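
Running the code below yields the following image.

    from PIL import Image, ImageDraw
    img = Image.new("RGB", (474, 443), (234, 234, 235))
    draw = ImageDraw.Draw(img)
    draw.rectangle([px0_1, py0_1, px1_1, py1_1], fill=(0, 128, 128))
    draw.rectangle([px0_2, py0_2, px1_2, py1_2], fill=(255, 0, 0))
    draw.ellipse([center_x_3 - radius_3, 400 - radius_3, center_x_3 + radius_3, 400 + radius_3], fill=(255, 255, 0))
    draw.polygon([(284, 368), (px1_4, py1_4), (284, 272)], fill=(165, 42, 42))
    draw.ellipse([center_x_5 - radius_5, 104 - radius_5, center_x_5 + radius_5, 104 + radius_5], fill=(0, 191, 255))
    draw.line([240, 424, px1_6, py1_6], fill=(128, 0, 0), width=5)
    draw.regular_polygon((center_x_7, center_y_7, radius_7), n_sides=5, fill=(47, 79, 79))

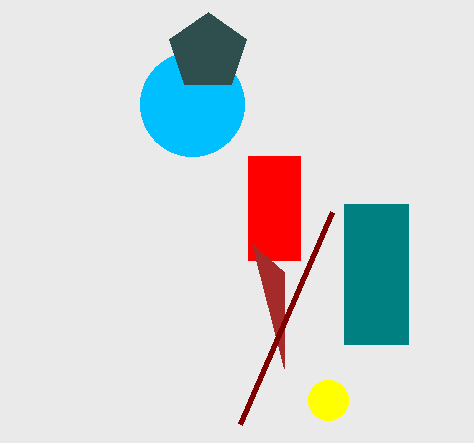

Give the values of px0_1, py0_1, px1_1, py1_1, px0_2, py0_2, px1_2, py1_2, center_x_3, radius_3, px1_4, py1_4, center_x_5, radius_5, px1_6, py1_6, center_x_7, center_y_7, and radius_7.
px0_1 = 344, py0_1 = 204, px1_1 = 408, py1_1 = 344, px0_2 = 248, py0_2 = 156, px1_2 = 300, py1_2 = 260, center_x_3 = 328, radius_3 = 20, px1_4 = 252, py1_4 = 244, center_x_5 = 192, radius_5 = 52, px1_6 = 332, py1_6 = 212, center_x_7 = 208, center_y_7 = 52, radius_7 = 40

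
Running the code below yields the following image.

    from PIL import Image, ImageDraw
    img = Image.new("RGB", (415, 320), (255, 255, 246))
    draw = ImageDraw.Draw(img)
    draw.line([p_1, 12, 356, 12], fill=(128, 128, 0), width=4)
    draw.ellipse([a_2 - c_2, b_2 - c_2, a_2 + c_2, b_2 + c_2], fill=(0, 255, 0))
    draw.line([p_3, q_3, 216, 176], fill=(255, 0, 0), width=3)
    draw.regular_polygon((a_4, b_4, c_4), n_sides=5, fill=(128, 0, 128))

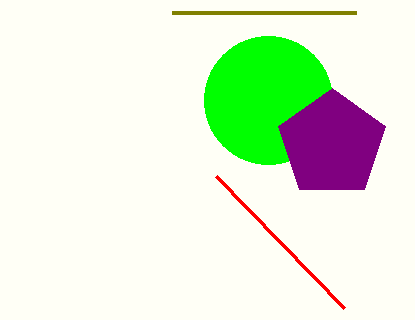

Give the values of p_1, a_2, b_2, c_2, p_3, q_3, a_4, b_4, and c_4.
p_1 = 172; a_2 = 268; b_2 = 100; c_2 = 64; p_3 = 344; q_3 = 308; a_4 = 332; b_4 = 144; c_4 = 56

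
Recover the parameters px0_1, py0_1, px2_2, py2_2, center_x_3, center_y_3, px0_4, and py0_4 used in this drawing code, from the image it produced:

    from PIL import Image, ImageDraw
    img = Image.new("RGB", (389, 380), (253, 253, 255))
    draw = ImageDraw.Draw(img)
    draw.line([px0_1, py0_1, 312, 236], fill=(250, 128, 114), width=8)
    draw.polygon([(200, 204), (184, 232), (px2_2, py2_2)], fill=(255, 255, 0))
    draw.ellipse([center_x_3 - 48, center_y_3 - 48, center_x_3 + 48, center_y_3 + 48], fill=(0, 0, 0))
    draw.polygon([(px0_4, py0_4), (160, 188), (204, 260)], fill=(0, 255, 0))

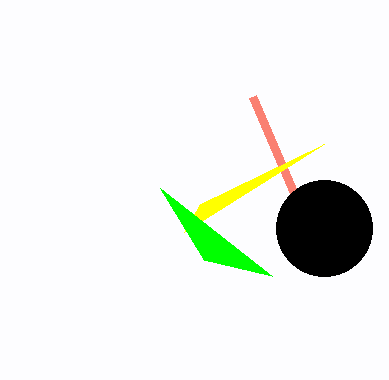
px0_1 = 252; py0_1 = 96; px2_2 = 324; py2_2 = 144; center_x_3 = 324; center_y_3 = 228; px0_4 = 272; py0_4 = 276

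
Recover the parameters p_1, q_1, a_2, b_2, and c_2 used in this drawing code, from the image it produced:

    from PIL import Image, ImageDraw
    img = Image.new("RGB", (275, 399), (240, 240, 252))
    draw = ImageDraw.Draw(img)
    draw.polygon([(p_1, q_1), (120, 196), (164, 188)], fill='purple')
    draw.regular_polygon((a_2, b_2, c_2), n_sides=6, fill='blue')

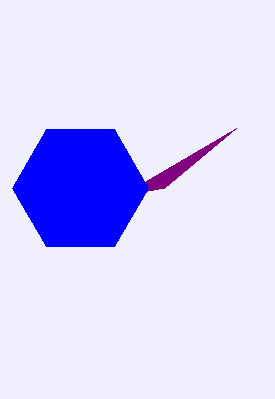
p_1 = 236; q_1 = 128; a_2 = 80; b_2 = 188; c_2 = 68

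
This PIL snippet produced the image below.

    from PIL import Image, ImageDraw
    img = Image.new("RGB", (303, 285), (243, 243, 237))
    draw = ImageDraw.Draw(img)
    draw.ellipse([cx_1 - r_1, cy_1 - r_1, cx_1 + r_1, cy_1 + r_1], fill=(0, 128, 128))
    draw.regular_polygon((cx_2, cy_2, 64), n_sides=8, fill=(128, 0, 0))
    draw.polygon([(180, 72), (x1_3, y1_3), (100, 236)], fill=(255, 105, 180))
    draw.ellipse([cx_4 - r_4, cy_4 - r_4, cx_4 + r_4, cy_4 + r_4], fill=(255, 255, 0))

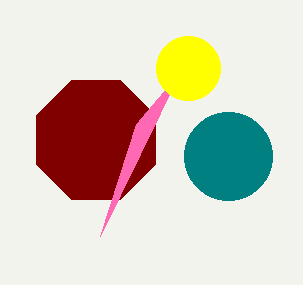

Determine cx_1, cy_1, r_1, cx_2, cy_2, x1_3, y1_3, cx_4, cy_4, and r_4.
cx_1 = 228
cy_1 = 156
r_1 = 44
cx_2 = 96
cy_2 = 140
x1_3 = 136
y1_3 = 124
cx_4 = 188
cy_4 = 68
r_4 = 32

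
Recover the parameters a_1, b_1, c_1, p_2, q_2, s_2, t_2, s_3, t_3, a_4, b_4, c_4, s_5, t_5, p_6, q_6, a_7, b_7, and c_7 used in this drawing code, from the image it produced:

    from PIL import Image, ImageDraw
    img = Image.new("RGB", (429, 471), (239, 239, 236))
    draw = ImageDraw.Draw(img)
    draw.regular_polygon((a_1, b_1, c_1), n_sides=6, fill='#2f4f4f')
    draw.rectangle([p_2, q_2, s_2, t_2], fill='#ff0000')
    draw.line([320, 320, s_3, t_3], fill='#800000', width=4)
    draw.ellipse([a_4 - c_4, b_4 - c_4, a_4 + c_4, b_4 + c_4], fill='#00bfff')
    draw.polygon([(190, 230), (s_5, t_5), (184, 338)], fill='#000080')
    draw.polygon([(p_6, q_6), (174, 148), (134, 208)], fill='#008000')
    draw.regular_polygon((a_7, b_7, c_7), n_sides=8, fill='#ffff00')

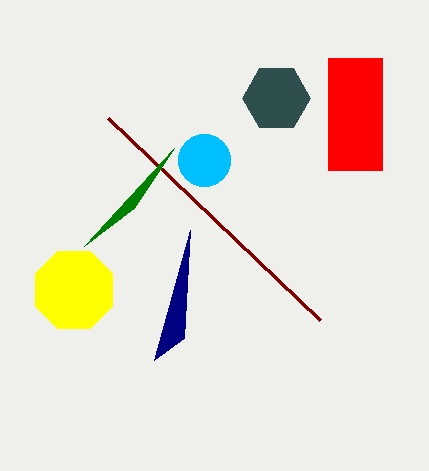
a_1 = 276
b_1 = 98
c_1 = 34
p_2 = 328
q_2 = 58
s_2 = 382
t_2 = 170
s_3 = 108
t_3 = 118
a_4 = 204
b_4 = 160
c_4 = 26
s_5 = 154
t_5 = 360
p_6 = 84
q_6 = 246
a_7 = 74
b_7 = 290
c_7 = 42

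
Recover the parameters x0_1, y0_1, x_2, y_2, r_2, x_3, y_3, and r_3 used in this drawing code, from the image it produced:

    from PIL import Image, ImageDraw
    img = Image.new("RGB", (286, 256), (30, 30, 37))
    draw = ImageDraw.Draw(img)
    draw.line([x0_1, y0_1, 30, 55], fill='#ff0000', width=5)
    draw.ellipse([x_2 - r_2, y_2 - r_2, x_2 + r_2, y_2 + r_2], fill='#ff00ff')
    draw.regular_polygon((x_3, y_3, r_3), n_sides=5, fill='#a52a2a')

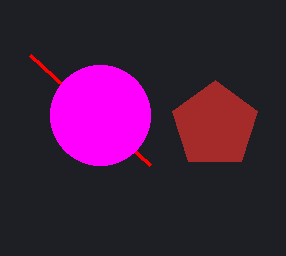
x0_1 = 150; y0_1 = 165; x_2 = 100; y_2 = 115; r_2 = 50; x_3 = 215; y_3 = 125; r_3 = 45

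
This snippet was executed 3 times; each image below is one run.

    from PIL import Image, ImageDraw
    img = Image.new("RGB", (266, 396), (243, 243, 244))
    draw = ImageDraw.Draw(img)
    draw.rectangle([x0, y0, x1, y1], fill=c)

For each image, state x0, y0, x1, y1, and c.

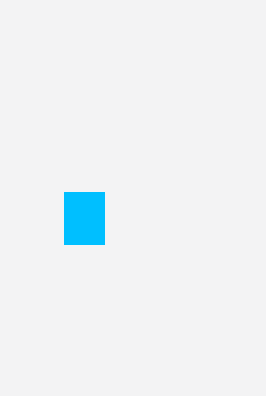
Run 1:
x0 = 64, y0 = 192, x1 = 104, y1 = 244, c = 'deepskyblue'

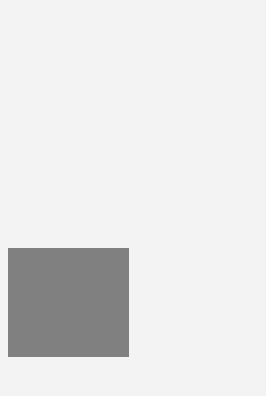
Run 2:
x0 = 8; y0 = 248; x1 = 128; y1 = 356; c = 'gray'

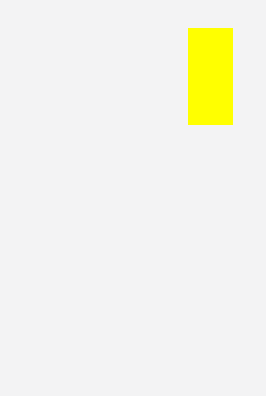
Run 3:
x0 = 188
y0 = 28
x1 = 232
y1 = 124
c = 'yellow'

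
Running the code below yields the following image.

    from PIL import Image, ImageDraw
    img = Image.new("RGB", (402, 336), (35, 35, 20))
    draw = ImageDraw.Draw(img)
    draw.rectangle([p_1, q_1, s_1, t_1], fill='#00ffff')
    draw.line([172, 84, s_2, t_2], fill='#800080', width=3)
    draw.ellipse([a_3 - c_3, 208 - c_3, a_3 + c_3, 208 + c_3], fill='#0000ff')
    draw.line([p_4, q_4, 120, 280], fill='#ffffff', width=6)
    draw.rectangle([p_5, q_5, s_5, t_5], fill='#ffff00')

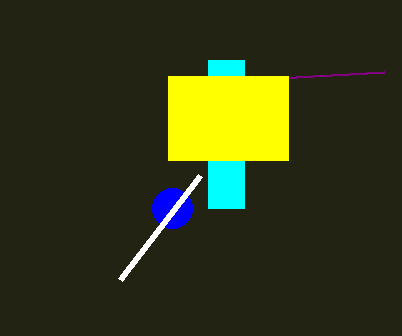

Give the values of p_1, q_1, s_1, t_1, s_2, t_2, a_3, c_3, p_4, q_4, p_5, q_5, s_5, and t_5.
p_1 = 208, q_1 = 60, s_1 = 244, t_1 = 208, s_2 = 384, t_2 = 72, a_3 = 172, c_3 = 20, p_4 = 200, q_4 = 176, p_5 = 168, q_5 = 76, s_5 = 288, t_5 = 160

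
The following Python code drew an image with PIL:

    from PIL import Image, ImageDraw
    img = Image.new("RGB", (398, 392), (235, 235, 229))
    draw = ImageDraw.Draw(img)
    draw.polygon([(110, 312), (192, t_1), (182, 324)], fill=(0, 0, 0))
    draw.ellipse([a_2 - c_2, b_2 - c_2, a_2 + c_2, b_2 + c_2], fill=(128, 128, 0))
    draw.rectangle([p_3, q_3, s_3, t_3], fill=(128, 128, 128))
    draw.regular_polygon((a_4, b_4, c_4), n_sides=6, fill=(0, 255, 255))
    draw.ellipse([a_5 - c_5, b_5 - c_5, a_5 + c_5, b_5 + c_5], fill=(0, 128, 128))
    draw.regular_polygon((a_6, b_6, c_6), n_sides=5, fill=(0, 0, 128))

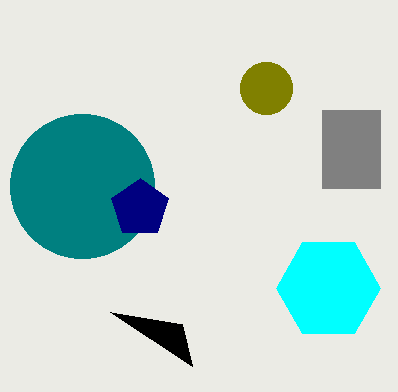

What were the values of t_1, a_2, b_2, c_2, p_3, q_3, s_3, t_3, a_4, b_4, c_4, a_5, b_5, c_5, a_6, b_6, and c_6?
t_1 = 366
a_2 = 266
b_2 = 88
c_2 = 26
p_3 = 322
q_3 = 110
s_3 = 380
t_3 = 188
a_4 = 328
b_4 = 288
c_4 = 52
a_5 = 82
b_5 = 186
c_5 = 72
a_6 = 140
b_6 = 208
c_6 = 30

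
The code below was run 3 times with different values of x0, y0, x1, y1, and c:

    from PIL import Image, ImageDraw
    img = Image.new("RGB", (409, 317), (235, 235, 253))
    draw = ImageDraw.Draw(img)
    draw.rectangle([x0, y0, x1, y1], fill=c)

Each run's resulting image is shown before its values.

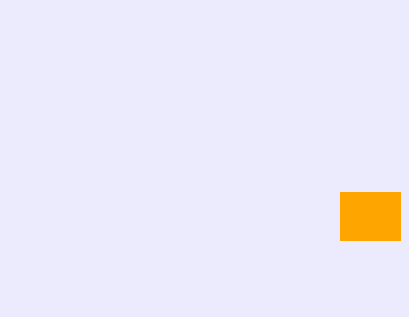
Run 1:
x0 = 340; y0 = 192; x1 = 400; y1 = 240; c = 'orange'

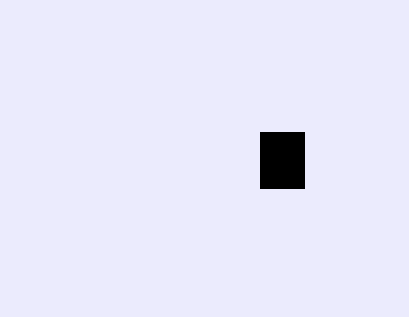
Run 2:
x0 = 260
y0 = 132
x1 = 304
y1 = 188
c = 'black'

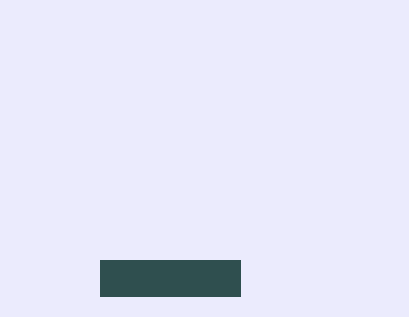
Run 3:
x0 = 100, y0 = 260, x1 = 240, y1 = 296, c = 'darkslategray'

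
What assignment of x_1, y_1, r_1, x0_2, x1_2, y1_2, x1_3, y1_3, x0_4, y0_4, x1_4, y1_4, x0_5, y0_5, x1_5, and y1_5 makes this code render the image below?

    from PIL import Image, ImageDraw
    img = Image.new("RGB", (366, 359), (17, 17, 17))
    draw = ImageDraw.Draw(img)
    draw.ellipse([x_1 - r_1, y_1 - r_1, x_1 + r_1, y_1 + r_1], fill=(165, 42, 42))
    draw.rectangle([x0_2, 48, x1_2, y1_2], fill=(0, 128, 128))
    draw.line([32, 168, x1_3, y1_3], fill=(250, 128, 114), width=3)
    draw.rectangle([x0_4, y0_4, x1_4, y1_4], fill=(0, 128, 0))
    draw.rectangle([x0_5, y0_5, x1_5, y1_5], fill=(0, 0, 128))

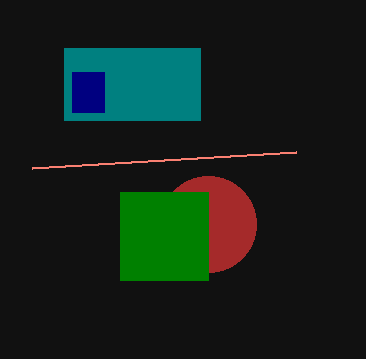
x_1 = 208
y_1 = 224
r_1 = 48
x0_2 = 64
x1_2 = 200
y1_2 = 120
x1_3 = 296
y1_3 = 152
x0_4 = 120
y0_4 = 192
x1_4 = 208
y1_4 = 280
x0_5 = 72
y0_5 = 72
x1_5 = 104
y1_5 = 112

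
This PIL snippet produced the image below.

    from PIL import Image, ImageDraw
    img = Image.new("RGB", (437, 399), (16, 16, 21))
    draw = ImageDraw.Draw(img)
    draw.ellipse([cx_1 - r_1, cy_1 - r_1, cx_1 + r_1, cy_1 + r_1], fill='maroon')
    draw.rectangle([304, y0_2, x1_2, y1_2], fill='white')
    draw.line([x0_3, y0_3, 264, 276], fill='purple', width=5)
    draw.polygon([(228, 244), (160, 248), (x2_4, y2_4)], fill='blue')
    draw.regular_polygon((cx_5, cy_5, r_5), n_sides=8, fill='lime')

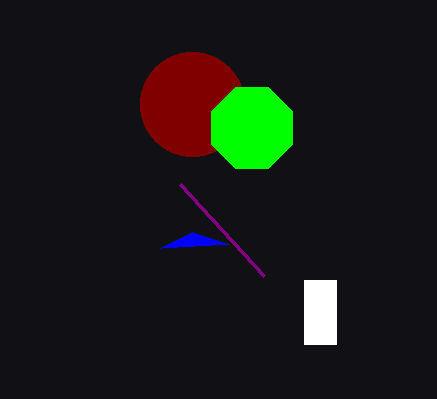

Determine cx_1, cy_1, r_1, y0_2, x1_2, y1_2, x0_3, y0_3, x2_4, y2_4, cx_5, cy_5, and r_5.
cx_1 = 192, cy_1 = 104, r_1 = 52, y0_2 = 280, x1_2 = 336, y1_2 = 344, x0_3 = 180, y0_3 = 184, x2_4 = 192, y2_4 = 232, cx_5 = 252, cy_5 = 128, r_5 = 44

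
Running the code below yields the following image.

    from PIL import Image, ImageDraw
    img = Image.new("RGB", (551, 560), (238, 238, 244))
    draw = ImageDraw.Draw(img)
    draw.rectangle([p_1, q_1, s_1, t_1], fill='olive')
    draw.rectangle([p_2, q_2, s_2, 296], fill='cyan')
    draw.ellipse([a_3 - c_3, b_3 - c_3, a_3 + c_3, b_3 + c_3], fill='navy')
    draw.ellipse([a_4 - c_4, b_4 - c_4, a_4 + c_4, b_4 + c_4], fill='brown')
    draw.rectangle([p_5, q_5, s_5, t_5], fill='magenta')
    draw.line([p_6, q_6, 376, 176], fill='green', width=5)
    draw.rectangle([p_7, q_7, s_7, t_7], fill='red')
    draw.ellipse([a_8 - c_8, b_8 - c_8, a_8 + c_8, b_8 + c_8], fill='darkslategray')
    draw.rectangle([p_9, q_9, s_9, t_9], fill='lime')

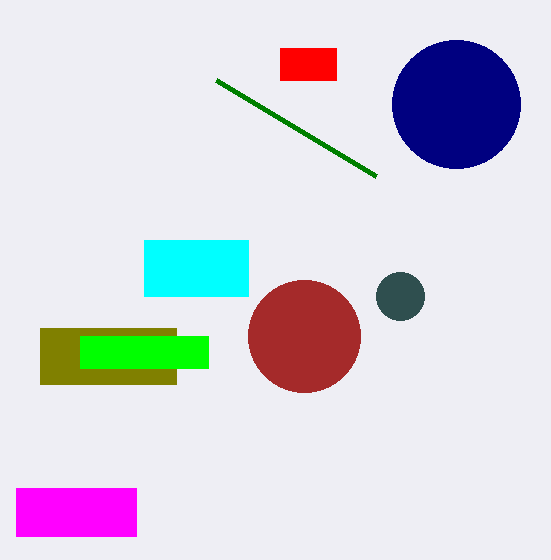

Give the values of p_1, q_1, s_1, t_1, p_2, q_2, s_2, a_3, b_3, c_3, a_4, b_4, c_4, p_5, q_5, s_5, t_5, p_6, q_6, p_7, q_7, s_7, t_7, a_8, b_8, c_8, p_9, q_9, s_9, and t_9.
p_1 = 40, q_1 = 328, s_1 = 176, t_1 = 384, p_2 = 144, q_2 = 240, s_2 = 248, a_3 = 456, b_3 = 104, c_3 = 64, a_4 = 304, b_4 = 336, c_4 = 56, p_5 = 16, q_5 = 488, s_5 = 136, t_5 = 536, p_6 = 216, q_6 = 80, p_7 = 280, q_7 = 48, s_7 = 336, t_7 = 80, a_8 = 400, b_8 = 296, c_8 = 24, p_9 = 80, q_9 = 336, s_9 = 208, t_9 = 368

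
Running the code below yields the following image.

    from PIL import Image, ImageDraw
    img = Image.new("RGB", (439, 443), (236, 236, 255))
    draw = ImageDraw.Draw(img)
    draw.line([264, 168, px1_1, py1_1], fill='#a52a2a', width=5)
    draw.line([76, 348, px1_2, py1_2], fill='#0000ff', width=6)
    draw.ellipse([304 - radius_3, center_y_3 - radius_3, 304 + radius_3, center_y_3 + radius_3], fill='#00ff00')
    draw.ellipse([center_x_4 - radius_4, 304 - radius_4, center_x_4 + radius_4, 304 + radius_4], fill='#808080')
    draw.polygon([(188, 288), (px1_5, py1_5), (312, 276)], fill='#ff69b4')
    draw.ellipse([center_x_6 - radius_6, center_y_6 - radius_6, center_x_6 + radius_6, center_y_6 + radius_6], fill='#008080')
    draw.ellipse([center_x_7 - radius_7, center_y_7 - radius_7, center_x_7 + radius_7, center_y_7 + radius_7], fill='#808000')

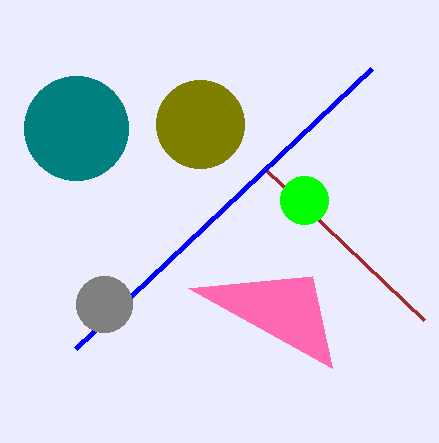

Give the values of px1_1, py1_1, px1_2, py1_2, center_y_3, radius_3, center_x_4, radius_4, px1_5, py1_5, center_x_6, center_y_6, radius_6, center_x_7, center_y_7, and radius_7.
px1_1 = 424
py1_1 = 320
px1_2 = 372
py1_2 = 68
center_y_3 = 200
radius_3 = 24
center_x_4 = 104
radius_4 = 28
px1_5 = 332
py1_5 = 368
center_x_6 = 76
center_y_6 = 128
radius_6 = 52
center_x_7 = 200
center_y_7 = 124
radius_7 = 44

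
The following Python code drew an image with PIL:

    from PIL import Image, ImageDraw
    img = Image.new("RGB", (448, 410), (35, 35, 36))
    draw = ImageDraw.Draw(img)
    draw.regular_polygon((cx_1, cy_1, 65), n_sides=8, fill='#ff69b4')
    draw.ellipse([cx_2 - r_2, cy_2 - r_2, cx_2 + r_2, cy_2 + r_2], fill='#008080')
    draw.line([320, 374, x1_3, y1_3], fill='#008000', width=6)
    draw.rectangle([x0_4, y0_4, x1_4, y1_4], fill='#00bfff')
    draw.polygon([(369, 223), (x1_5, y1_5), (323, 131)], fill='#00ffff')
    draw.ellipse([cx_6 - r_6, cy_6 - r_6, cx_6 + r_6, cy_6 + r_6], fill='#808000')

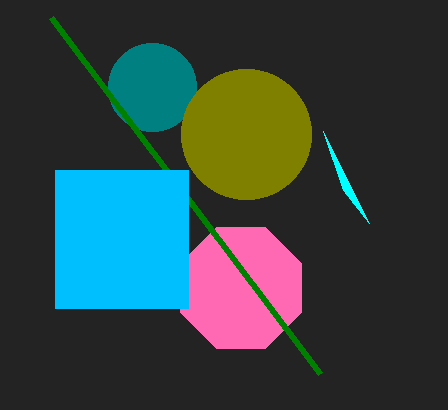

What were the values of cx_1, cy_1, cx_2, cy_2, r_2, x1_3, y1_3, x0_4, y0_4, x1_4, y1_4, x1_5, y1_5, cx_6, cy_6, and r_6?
cx_1 = 241, cy_1 = 288, cx_2 = 152, cy_2 = 87, r_2 = 44, x1_3 = 51, y1_3 = 18, x0_4 = 55, y0_4 = 170, x1_4 = 188, y1_4 = 308, x1_5 = 343, y1_5 = 190, cx_6 = 246, cy_6 = 134, r_6 = 65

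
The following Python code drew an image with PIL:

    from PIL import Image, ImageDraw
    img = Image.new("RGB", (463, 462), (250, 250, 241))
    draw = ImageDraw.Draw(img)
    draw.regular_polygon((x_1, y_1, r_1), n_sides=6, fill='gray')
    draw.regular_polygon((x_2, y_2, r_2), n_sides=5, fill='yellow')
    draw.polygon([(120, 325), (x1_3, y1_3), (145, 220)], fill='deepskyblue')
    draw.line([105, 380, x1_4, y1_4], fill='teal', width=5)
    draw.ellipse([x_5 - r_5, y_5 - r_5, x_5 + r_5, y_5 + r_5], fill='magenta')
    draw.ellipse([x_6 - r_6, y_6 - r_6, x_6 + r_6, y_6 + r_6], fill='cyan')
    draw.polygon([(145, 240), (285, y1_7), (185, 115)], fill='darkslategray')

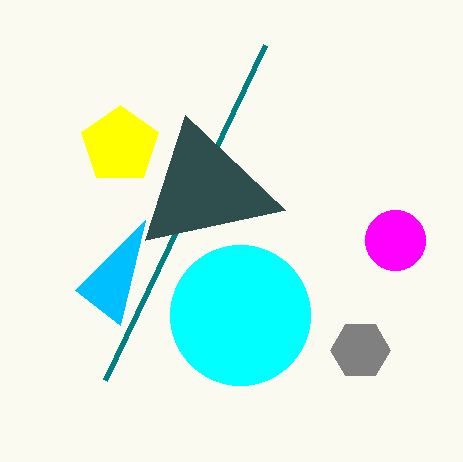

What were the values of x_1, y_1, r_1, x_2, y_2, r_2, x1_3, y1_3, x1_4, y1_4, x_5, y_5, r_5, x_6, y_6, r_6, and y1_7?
x_1 = 360
y_1 = 350
r_1 = 30
x_2 = 120
y_2 = 145
r_2 = 40
x1_3 = 75
y1_3 = 290
x1_4 = 265
y1_4 = 45
x_5 = 395
y_5 = 240
r_5 = 30
x_6 = 240
y_6 = 315
r_6 = 70
y1_7 = 210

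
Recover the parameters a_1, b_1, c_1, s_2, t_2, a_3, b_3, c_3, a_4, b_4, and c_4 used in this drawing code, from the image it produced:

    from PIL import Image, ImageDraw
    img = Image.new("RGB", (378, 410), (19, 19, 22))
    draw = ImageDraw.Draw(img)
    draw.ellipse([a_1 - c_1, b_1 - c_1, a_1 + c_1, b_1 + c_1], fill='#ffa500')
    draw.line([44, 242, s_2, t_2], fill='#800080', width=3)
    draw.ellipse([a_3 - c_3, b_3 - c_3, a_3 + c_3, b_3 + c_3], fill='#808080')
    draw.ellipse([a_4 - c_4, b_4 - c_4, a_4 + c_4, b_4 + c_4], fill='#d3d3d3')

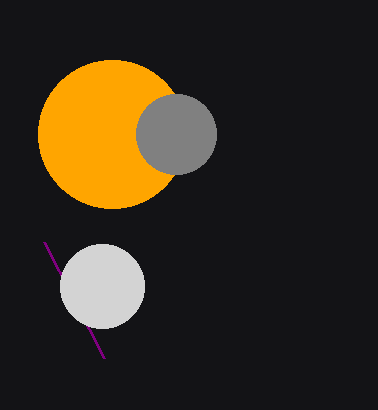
a_1 = 112
b_1 = 134
c_1 = 74
s_2 = 104
t_2 = 358
a_3 = 176
b_3 = 134
c_3 = 40
a_4 = 102
b_4 = 286
c_4 = 42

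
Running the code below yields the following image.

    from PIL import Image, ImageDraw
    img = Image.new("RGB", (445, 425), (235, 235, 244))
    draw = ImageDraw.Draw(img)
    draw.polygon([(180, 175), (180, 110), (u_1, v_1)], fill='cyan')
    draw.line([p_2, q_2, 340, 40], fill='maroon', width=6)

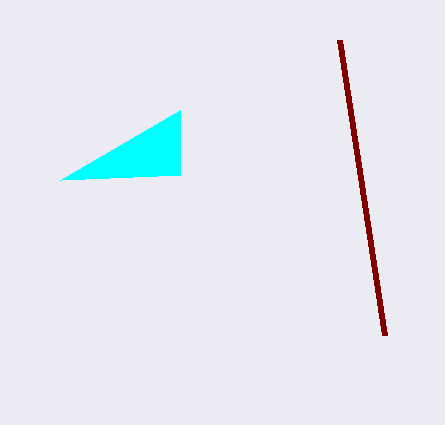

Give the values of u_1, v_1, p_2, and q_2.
u_1 = 60
v_1 = 180
p_2 = 385
q_2 = 335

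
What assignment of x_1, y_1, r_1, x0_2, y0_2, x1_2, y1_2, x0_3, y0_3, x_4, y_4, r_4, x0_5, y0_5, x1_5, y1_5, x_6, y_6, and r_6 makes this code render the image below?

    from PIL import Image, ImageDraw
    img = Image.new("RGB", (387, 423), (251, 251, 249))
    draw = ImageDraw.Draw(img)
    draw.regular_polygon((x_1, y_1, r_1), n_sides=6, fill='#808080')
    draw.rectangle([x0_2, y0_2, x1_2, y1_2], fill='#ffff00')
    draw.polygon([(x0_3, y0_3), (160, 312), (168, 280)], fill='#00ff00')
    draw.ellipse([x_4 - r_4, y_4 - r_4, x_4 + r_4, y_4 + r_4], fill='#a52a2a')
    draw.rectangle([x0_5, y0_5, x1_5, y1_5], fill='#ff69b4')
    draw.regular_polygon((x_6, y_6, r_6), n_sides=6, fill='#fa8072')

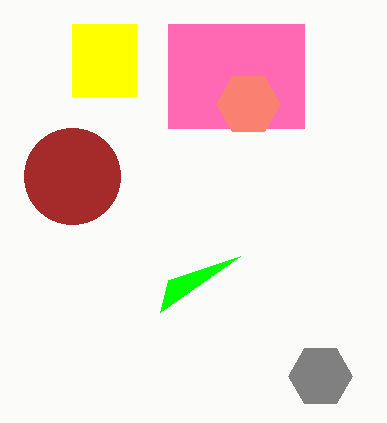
x_1 = 320, y_1 = 376, r_1 = 32, x0_2 = 72, y0_2 = 24, x1_2 = 136, y1_2 = 96, x0_3 = 240, y0_3 = 256, x_4 = 72, y_4 = 176, r_4 = 48, x0_5 = 168, y0_5 = 24, x1_5 = 304, y1_5 = 128, x_6 = 248, y_6 = 104, r_6 = 32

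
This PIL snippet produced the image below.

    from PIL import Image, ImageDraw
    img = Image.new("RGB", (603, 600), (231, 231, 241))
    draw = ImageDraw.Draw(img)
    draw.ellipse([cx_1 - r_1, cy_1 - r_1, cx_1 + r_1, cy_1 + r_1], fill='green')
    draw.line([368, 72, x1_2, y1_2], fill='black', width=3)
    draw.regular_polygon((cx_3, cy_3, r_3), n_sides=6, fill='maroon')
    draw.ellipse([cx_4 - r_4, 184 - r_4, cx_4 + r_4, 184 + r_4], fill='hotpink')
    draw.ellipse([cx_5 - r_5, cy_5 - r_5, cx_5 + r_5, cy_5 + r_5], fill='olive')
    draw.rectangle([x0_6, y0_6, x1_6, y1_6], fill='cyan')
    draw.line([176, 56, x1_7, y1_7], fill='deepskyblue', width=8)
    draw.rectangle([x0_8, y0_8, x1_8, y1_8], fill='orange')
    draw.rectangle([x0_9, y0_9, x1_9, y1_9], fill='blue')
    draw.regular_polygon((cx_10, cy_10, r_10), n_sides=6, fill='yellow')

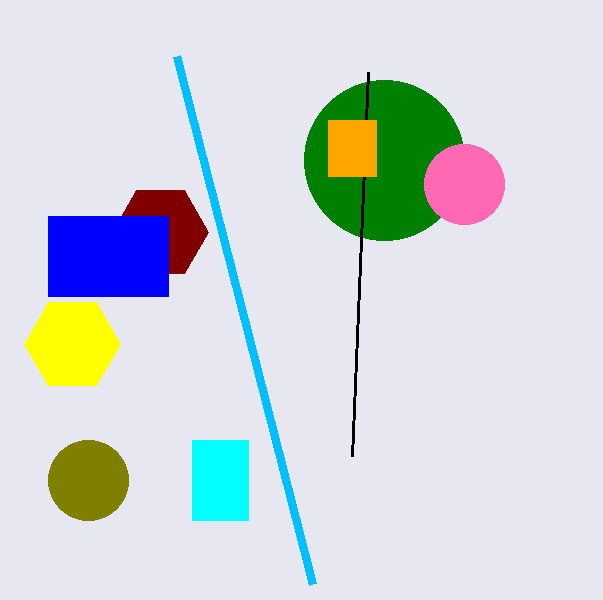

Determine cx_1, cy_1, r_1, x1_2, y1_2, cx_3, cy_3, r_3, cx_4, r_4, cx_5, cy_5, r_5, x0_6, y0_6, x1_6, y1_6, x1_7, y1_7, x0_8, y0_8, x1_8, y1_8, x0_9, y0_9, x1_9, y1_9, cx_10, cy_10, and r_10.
cx_1 = 384, cy_1 = 160, r_1 = 80, x1_2 = 352, y1_2 = 456, cx_3 = 160, cy_3 = 232, r_3 = 48, cx_4 = 464, r_4 = 40, cx_5 = 88, cy_5 = 480, r_5 = 40, x0_6 = 192, y0_6 = 440, x1_6 = 248, y1_6 = 520, x1_7 = 312, y1_7 = 584, x0_8 = 328, y0_8 = 120, x1_8 = 376, y1_8 = 176, x0_9 = 48, y0_9 = 216, x1_9 = 168, y1_9 = 296, cx_10 = 72, cy_10 = 344, r_10 = 48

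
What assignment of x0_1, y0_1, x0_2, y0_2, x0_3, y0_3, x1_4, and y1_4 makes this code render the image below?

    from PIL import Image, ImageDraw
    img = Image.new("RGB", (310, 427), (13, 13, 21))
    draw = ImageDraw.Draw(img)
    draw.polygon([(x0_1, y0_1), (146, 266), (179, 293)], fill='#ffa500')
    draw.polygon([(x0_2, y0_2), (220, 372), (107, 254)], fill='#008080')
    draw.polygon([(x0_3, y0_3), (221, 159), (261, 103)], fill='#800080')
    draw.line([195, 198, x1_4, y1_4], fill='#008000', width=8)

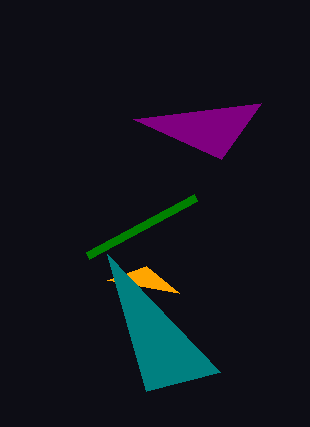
x0_1 = 107; y0_1 = 280; x0_2 = 146; y0_2 = 391; x0_3 = 133; y0_3 = 119; x1_4 = 87; y1_4 = 256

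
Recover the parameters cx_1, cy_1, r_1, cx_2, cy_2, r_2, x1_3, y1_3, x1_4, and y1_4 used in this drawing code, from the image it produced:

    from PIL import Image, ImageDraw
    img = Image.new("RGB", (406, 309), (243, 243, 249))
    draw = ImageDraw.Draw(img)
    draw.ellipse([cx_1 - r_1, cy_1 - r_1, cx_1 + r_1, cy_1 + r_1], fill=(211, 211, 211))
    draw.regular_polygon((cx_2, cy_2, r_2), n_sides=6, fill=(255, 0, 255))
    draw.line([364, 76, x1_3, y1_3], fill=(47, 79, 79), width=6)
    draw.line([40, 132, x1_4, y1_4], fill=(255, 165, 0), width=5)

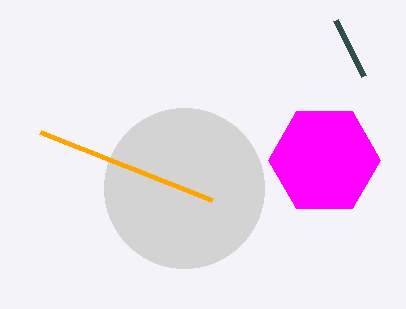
cx_1 = 184
cy_1 = 188
r_1 = 80
cx_2 = 324
cy_2 = 160
r_2 = 56
x1_3 = 336
y1_3 = 20
x1_4 = 212
y1_4 = 200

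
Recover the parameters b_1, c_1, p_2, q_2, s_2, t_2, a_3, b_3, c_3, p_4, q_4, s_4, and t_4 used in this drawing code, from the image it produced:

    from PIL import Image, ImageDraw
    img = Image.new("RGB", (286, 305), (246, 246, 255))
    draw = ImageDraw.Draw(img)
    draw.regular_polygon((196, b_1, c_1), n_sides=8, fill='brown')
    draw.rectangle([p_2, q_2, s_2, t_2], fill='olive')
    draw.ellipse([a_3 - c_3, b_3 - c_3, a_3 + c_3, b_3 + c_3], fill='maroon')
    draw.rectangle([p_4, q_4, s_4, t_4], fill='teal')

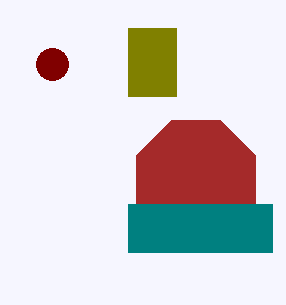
b_1 = 180
c_1 = 64
p_2 = 128
q_2 = 28
s_2 = 176
t_2 = 96
a_3 = 52
b_3 = 64
c_3 = 16
p_4 = 128
q_4 = 204
s_4 = 272
t_4 = 252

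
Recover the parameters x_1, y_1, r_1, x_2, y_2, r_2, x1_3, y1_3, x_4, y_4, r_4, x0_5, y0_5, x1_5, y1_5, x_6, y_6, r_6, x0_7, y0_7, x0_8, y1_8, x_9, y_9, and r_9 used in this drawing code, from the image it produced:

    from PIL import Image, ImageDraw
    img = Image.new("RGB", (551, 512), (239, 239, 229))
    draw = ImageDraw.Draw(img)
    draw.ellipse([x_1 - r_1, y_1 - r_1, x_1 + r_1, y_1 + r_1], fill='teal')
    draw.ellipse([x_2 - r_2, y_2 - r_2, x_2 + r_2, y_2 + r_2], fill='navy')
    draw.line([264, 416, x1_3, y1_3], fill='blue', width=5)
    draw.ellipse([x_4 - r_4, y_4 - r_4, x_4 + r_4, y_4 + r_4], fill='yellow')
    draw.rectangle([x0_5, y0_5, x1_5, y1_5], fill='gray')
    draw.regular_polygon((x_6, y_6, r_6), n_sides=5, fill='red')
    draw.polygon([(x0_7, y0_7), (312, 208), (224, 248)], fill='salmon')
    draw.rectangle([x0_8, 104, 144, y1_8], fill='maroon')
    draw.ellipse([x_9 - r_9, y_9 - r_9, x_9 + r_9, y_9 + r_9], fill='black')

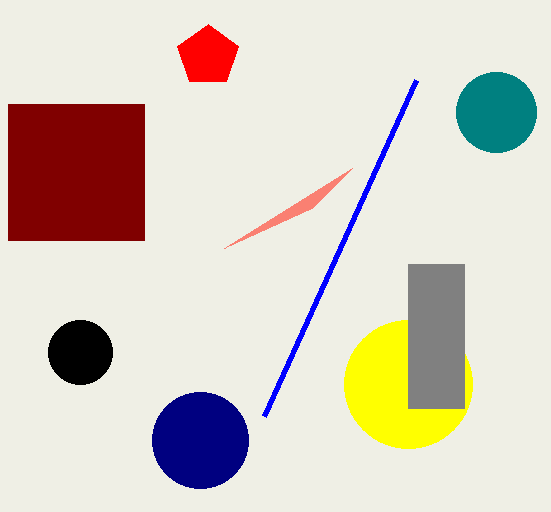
x_1 = 496
y_1 = 112
r_1 = 40
x_2 = 200
y_2 = 440
r_2 = 48
x1_3 = 416
y1_3 = 80
x_4 = 408
y_4 = 384
r_4 = 64
x0_5 = 408
y0_5 = 264
x1_5 = 464
y1_5 = 408
x_6 = 208
y_6 = 56
r_6 = 32
x0_7 = 352
y0_7 = 168
x0_8 = 8
y1_8 = 240
x_9 = 80
y_9 = 352
r_9 = 32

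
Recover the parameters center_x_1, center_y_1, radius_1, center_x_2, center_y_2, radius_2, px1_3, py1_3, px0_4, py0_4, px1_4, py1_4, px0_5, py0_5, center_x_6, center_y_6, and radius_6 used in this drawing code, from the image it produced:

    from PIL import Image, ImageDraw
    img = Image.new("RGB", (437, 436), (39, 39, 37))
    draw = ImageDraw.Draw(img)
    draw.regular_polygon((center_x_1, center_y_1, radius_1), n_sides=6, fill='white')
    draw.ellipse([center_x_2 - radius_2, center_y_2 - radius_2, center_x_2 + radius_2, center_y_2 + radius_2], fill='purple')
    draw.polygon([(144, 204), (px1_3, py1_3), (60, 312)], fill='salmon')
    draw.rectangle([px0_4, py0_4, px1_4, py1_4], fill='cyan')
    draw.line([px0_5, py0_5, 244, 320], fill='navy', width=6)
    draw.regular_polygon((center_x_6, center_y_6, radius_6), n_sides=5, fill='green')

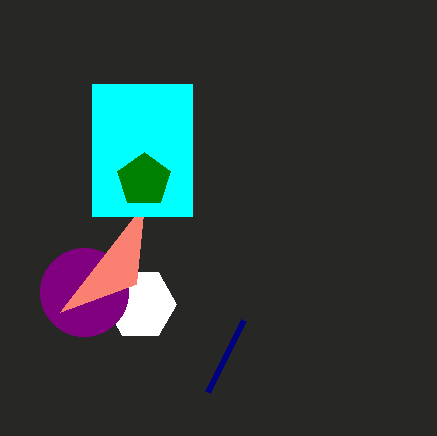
center_x_1 = 140, center_y_1 = 304, radius_1 = 36, center_x_2 = 84, center_y_2 = 292, radius_2 = 44, px1_3 = 136, py1_3 = 284, px0_4 = 92, py0_4 = 84, px1_4 = 192, py1_4 = 216, px0_5 = 208, py0_5 = 392, center_x_6 = 144, center_y_6 = 180, radius_6 = 28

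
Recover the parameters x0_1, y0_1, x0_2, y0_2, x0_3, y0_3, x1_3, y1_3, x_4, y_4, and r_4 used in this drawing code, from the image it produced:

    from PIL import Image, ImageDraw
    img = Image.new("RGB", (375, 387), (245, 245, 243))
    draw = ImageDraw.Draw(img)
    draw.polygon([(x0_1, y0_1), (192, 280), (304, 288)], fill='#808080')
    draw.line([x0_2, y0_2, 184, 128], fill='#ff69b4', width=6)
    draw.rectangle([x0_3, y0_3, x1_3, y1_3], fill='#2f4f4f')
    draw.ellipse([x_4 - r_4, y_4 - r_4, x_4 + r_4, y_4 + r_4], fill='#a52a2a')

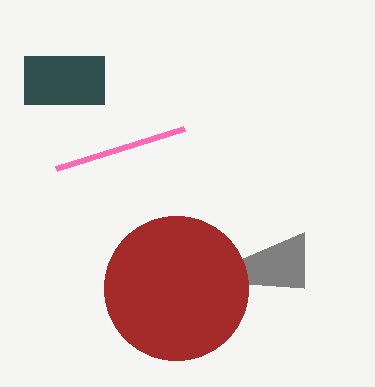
x0_1 = 304, y0_1 = 232, x0_2 = 56, y0_2 = 168, x0_3 = 24, y0_3 = 56, x1_3 = 104, y1_3 = 104, x_4 = 176, y_4 = 288, r_4 = 72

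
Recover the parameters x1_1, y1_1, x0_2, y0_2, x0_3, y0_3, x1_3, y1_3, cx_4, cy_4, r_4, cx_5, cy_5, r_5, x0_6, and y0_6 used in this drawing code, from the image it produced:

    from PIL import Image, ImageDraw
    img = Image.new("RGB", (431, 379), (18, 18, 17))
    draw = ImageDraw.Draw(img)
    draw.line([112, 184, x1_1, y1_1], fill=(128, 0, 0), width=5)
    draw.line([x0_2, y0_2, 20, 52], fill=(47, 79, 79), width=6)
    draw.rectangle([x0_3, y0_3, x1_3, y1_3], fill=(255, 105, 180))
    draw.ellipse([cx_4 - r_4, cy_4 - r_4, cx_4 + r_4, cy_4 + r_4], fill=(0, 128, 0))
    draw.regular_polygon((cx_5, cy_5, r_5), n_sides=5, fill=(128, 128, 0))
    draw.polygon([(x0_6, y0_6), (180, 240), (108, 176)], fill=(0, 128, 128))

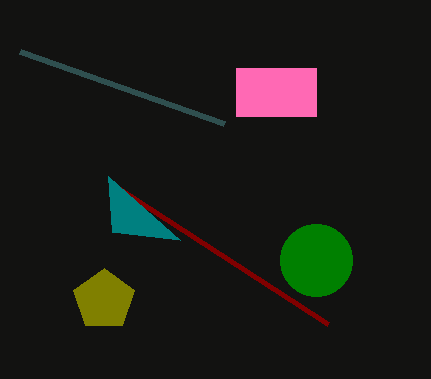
x1_1 = 328, y1_1 = 324, x0_2 = 224, y0_2 = 124, x0_3 = 236, y0_3 = 68, x1_3 = 316, y1_3 = 116, cx_4 = 316, cy_4 = 260, r_4 = 36, cx_5 = 104, cy_5 = 300, r_5 = 32, x0_6 = 112, y0_6 = 232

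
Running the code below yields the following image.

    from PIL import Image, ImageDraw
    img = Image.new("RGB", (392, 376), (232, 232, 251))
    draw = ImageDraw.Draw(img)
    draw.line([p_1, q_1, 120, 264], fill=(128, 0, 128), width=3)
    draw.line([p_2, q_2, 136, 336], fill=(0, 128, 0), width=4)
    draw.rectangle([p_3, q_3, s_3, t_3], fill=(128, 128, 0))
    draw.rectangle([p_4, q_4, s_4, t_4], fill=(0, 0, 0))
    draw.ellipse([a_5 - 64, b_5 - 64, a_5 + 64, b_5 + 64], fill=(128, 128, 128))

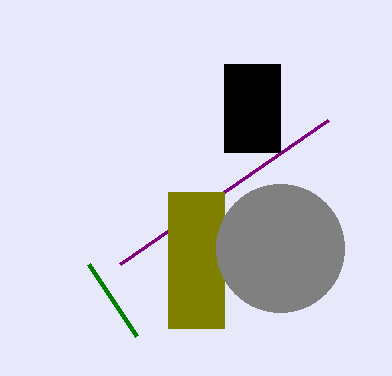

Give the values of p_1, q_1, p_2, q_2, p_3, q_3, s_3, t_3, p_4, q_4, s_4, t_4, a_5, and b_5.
p_1 = 328
q_1 = 120
p_2 = 88
q_2 = 264
p_3 = 168
q_3 = 192
s_3 = 224
t_3 = 328
p_4 = 224
q_4 = 64
s_4 = 280
t_4 = 152
a_5 = 280
b_5 = 248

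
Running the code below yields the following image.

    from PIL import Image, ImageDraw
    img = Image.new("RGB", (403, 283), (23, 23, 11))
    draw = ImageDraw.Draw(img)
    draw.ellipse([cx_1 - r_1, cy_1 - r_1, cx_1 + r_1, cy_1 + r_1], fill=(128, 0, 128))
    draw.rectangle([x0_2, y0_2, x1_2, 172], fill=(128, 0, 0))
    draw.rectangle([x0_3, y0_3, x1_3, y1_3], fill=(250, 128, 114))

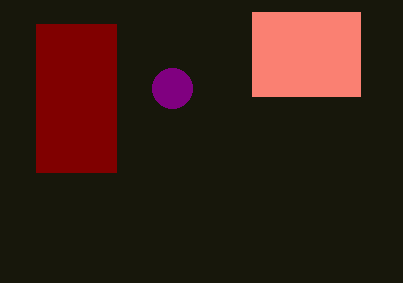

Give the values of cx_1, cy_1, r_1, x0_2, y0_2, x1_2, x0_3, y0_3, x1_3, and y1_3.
cx_1 = 172
cy_1 = 88
r_1 = 20
x0_2 = 36
y0_2 = 24
x1_2 = 116
x0_3 = 252
y0_3 = 12
x1_3 = 360
y1_3 = 96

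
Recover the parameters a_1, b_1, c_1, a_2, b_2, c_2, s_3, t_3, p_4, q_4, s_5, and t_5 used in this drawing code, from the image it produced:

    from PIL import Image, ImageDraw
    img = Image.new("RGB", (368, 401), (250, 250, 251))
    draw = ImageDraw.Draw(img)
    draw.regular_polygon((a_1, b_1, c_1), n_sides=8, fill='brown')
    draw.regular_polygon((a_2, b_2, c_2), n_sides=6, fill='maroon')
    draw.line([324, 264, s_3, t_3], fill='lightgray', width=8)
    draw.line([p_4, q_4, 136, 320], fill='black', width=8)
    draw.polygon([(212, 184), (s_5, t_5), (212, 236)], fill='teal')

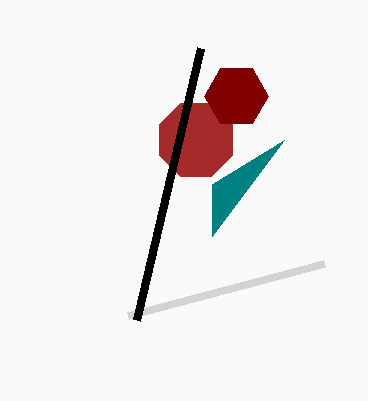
a_1 = 196; b_1 = 140; c_1 = 40; a_2 = 236; b_2 = 96; c_2 = 32; s_3 = 128; t_3 = 316; p_4 = 200; q_4 = 48; s_5 = 284; t_5 = 140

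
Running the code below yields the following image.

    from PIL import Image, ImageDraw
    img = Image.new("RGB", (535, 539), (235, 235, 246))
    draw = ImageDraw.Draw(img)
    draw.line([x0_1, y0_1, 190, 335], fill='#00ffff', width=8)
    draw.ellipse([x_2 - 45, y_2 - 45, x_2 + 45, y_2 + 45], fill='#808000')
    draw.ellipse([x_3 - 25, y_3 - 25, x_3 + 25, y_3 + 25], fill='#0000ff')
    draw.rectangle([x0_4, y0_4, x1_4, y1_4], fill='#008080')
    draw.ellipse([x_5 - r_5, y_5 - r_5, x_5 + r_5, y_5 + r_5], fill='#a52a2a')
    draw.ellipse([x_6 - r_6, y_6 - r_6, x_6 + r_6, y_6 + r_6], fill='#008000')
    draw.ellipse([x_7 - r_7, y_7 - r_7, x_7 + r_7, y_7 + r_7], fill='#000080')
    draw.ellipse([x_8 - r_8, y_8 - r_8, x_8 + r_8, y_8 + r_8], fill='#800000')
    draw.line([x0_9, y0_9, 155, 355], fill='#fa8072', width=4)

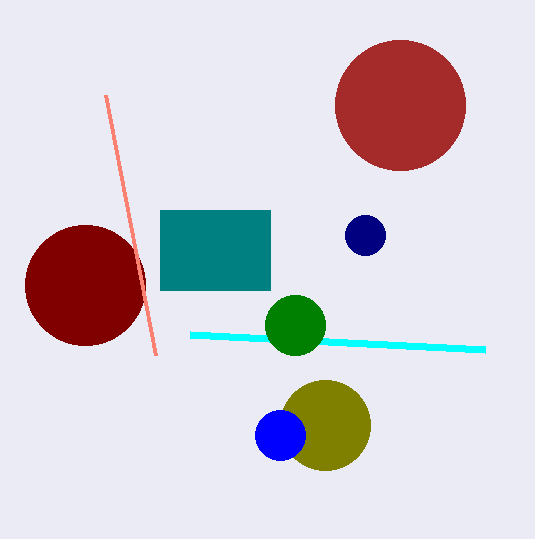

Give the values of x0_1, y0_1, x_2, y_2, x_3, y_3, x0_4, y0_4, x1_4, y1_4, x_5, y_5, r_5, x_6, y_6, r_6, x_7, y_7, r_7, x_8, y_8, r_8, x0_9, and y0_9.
x0_1 = 485; y0_1 = 350; x_2 = 325; y_2 = 425; x_3 = 280; y_3 = 435; x0_4 = 160; y0_4 = 210; x1_4 = 270; y1_4 = 290; x_5 = 400; y_5 = 105; r_5 = 65; x_6 = 295; y_6 = 325; r_6 = 30; x_7 = 365; y_7 = 235; r_7 = 20; x_8 = 85; y_8 = 285; r_8 = 60; x0_9 = 105; y0_9 = 95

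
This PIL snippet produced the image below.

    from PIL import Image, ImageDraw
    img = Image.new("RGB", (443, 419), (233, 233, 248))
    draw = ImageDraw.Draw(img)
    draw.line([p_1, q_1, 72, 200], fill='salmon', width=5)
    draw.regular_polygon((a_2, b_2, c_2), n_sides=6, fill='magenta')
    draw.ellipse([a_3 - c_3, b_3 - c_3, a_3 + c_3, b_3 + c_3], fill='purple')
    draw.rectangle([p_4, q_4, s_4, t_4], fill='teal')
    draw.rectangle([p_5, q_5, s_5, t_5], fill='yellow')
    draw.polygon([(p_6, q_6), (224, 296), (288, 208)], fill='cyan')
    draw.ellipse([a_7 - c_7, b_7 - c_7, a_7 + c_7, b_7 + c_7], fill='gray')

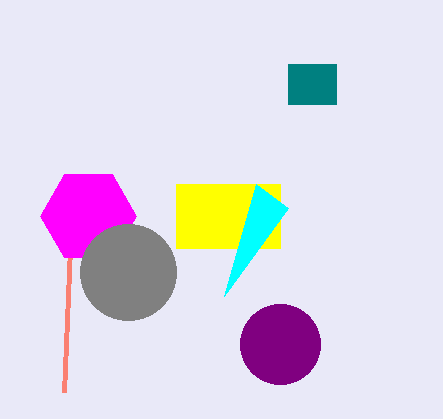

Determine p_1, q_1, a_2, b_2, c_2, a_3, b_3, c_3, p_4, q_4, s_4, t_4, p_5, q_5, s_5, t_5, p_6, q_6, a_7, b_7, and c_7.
p_1 = 64; q_1 = 392; a_2 = 88; b_2 = 216; c_2 = 48; a_3 = 280; b_3 = 344; c_3 = 40; p_4 = 288; q_4 = 64; s_4 = 336; t_4 = 104; p_5 = 176; q_5 = 184; s_5 = 280; t_5 = 248; p_6 = 256; q_6 = 184; a_7 = 128; b_7 = 272; c_7 = 48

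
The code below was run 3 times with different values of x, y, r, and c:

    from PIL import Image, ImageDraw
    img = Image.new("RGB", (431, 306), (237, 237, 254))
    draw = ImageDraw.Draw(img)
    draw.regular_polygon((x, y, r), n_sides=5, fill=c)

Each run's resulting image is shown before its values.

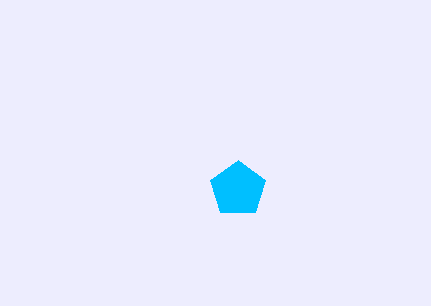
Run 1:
x = 238, y = 189, r = 29, c = 'deepskyblue'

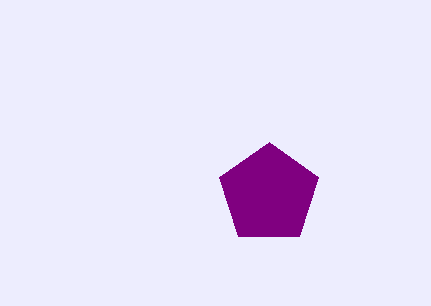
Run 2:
x = 269
y = 194
r = 52
c = 'purple'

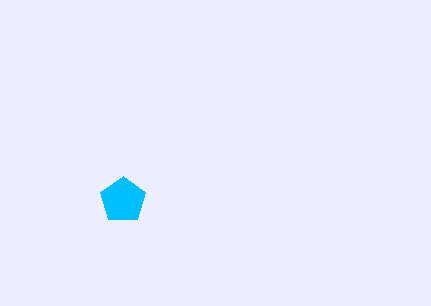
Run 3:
x = 123, y = 200, r = 24, c = 'deepskyblue'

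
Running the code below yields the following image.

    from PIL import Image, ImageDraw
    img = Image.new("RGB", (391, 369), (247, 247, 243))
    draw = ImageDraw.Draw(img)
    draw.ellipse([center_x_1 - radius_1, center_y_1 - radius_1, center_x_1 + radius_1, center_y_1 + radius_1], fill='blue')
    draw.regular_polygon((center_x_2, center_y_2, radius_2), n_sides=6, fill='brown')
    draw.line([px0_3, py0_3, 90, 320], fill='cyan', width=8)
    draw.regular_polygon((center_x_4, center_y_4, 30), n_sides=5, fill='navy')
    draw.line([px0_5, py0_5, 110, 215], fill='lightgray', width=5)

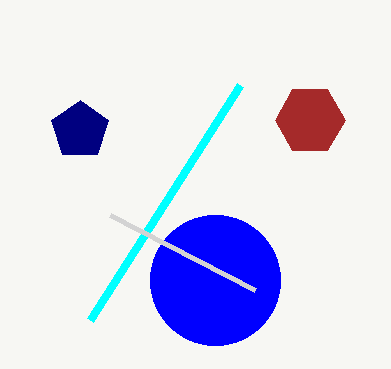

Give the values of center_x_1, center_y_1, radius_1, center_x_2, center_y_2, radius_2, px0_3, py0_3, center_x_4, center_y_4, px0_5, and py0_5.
center_x_1 = 215, center_y_1 = 280, radius_1 = 65, center_x_2 = 310, center_y_2 = 120, radius_2 = 35, px0_3 = 240, py0_3 = 85, center_x_4 = 80, center_y_4 = 130, px0_5 = 255, py0_5 = 290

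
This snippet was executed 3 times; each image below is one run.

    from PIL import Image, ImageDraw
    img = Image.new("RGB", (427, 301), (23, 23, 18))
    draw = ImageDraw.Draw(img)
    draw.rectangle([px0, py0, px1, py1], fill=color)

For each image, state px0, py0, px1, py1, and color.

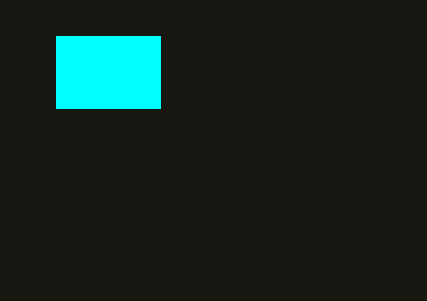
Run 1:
px0 = 56, py0 = 36, px1 = 160, py1 = 108, color = 'cyan'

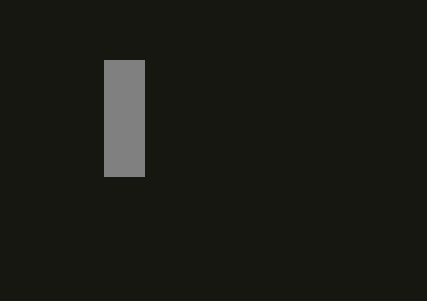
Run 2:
px0 = 104; py0 = 60; px1 = 144; py1 = 176; color = 'gray'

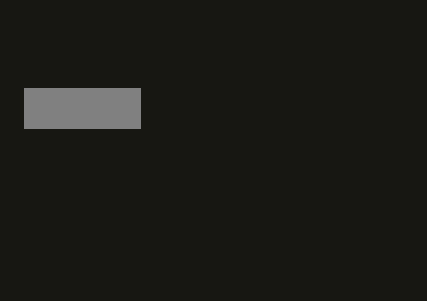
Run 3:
px0 = 24, py0 = 88, px1 = 140, py1 = 128, color = 'gray'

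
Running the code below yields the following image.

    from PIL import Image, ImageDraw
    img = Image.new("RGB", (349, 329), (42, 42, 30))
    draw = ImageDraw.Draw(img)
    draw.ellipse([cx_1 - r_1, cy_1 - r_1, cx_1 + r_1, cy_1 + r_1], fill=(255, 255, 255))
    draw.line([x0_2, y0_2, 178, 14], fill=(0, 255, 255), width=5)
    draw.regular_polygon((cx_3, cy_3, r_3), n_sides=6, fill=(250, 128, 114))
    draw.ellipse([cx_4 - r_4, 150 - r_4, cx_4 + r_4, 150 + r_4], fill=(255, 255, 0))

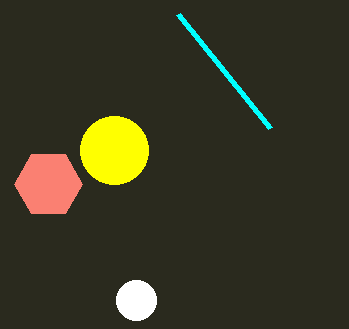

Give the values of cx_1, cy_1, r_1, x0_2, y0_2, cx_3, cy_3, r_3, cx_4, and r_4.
cx_1 = 136
cy_1 = 300
r_1 = 20
x0_2 = 270
y0_2 = 128
cx_3 = 48
cy_3 = 184
r_3 = 34
cx_4 = 114
r_4 = 34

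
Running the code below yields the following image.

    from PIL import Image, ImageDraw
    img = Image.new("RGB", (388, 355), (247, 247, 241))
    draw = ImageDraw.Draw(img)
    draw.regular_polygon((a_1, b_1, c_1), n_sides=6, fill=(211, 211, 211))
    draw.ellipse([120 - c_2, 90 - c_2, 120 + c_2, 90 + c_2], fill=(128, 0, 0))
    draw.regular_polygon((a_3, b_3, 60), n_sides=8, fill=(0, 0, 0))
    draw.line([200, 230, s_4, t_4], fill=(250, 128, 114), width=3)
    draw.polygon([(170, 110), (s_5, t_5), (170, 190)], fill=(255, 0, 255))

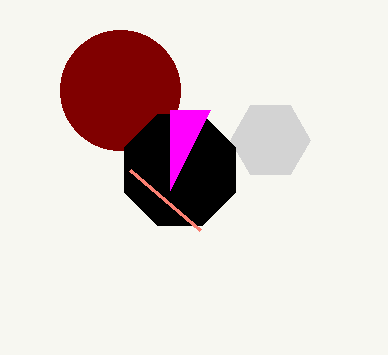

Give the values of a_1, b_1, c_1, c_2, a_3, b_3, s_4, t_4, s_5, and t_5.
a_1 = 270, b_1 = 140, c_1 = 40, c_2 = 60, a_3 = 180, b_3 = 170, s_4 = 130, t_4 = 170, s_5 = 210, t_5 = 110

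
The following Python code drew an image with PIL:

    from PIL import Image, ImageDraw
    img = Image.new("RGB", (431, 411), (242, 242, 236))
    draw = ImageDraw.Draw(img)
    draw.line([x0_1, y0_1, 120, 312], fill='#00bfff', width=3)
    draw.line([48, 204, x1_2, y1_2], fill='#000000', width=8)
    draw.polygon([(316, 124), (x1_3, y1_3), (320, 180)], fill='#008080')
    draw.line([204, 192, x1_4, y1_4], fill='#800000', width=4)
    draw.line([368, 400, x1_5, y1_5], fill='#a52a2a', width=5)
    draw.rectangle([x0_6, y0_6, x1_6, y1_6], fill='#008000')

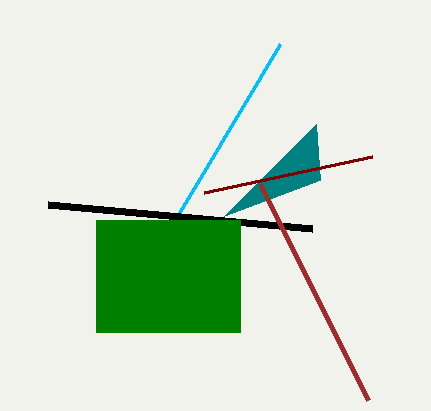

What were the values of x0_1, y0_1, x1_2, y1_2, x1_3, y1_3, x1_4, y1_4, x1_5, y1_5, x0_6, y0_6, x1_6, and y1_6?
x0_1 = 280; y0_1 = 44; x1_2 = 312; y1_2 = 228; x1_3 = 224; y1_3 = 216; x1_4 = 372; y1_4 = 156; x1_5 = 260; y1_5 = 184; x0_6 = 96; y0_6 = 220; x1_6 = 240; y1_6 = 332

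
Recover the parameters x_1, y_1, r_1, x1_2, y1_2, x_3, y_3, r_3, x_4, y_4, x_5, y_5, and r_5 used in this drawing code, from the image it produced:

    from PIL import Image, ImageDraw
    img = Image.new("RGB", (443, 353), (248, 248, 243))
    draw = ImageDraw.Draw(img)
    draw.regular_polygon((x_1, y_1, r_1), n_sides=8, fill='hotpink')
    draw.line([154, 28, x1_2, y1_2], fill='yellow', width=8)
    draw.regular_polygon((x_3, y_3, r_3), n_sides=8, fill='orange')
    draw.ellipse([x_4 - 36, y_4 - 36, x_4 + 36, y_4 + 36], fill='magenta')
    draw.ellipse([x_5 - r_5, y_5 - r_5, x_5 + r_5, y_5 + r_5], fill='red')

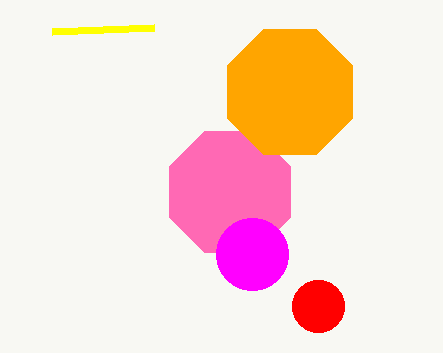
x_1 = 230
y_1 = 192
r_1 = 66
x1_2 = 52
y1_2 = 32
x_3 = 290
y_3 = 92
r_3 = 68
x_4 = 252
y_4 = 254
x_5 = 318
y_5 = 306
r_5 = 26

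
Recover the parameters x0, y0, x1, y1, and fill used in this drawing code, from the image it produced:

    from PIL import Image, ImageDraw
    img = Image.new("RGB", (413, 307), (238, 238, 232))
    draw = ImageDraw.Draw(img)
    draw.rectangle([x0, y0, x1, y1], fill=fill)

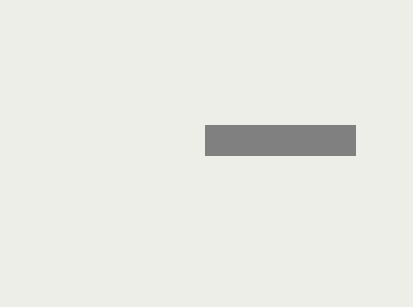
x0 = 205
y0 = 125
x1 = 355
y1 = 155
fill = 'gray'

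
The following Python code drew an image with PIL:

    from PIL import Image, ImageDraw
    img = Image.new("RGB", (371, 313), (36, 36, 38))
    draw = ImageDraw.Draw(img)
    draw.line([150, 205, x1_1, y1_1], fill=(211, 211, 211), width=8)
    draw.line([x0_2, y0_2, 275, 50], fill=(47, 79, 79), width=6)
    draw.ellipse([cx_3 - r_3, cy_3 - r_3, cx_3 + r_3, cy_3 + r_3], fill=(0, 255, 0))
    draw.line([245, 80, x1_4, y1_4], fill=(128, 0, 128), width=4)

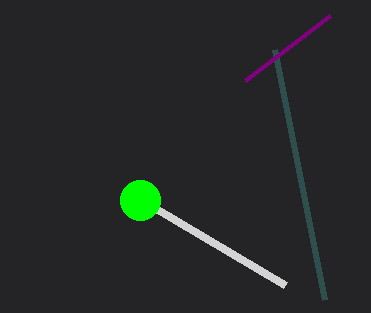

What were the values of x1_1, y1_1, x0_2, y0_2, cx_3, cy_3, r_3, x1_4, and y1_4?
x1_1 = 285, y1_1 = 285, x0_2 = 325, y0_2 = 300, cx_3 = 140, cy_3 = 200, r_3 = 20, x1_4 = 330, y1_4 = 15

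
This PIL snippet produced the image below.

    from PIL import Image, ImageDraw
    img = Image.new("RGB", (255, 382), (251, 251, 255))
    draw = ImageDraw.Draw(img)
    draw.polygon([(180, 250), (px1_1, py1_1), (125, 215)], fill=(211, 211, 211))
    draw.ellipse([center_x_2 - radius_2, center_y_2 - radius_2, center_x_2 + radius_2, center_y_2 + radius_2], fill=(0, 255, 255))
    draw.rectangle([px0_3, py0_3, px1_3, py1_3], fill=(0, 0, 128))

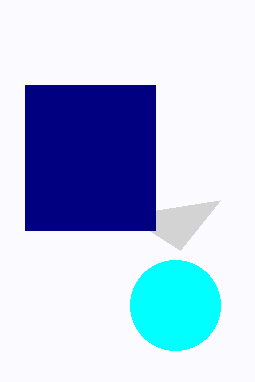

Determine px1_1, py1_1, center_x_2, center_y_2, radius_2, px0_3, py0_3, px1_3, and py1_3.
px1_1 = 220, py1_1 = 200, center_x_2 = 175, center_y_2 = 305, radius_2 = 45, px0_3 = 25, py0_3 = 85, px1_3 = 155, py1_3 = 230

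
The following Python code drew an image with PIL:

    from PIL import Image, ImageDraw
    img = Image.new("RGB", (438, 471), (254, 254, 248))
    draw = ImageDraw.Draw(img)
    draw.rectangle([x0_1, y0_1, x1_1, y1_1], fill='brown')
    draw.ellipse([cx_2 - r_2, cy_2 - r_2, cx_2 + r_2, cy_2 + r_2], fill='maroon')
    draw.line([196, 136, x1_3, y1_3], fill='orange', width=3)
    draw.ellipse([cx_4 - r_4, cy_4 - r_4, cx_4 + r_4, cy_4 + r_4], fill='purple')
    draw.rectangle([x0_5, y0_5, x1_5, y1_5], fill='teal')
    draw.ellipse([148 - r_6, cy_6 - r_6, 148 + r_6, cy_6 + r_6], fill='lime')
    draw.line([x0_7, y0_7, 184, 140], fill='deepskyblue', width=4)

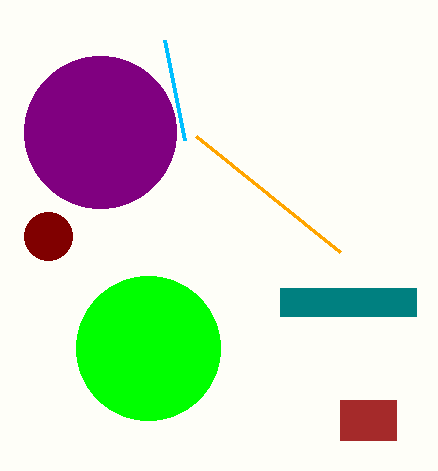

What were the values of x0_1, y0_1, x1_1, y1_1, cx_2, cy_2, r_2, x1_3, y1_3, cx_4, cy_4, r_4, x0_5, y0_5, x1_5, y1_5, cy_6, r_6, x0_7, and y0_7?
x0_1 = 340
y0_1 = 400
x1_1 = 396
y1_1 = 440
cx_2 = 48
cy_2 = 236
r_2 = 24
x1_3 = 340
y1_3 = 252
cx_4 = 100
cy_4 = 132
r_4 = 76
x0_5 = 280
y0_5 = 288
x1_5 = 416
y1_5 = 316
cy_6 = 348
r_6 = 72
x0_7 = 164
y0_7 = 40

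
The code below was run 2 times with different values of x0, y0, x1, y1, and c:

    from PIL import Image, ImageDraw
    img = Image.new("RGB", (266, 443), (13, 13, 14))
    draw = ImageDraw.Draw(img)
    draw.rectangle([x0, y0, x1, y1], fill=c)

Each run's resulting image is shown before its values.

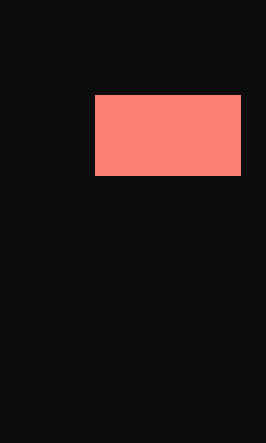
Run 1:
x0 = 95
y0 = 95
x1 = 240
y1 = 175
c = 'salmon'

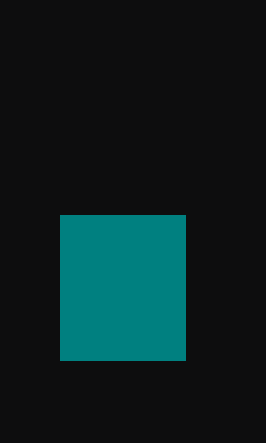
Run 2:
x0 = 60
y0 = 215
x1 = 185
y1 = 360
c = 'teal'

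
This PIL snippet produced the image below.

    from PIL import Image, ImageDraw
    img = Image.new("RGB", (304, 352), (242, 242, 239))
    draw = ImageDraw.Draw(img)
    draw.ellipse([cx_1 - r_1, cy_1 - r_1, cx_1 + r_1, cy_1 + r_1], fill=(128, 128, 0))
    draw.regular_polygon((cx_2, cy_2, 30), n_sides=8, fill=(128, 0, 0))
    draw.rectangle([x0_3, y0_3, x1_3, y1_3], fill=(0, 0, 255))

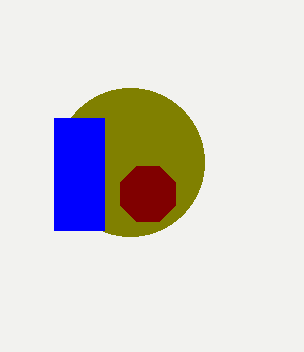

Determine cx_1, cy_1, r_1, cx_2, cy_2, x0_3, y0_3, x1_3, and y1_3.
cx_1 = 130, cy_1 = 162, r_1 = 74, cx_2 = 148, cy_2 = 194, x0_3 = 54, y0_3 = 118, x1_3 = 104, y1_3 = 230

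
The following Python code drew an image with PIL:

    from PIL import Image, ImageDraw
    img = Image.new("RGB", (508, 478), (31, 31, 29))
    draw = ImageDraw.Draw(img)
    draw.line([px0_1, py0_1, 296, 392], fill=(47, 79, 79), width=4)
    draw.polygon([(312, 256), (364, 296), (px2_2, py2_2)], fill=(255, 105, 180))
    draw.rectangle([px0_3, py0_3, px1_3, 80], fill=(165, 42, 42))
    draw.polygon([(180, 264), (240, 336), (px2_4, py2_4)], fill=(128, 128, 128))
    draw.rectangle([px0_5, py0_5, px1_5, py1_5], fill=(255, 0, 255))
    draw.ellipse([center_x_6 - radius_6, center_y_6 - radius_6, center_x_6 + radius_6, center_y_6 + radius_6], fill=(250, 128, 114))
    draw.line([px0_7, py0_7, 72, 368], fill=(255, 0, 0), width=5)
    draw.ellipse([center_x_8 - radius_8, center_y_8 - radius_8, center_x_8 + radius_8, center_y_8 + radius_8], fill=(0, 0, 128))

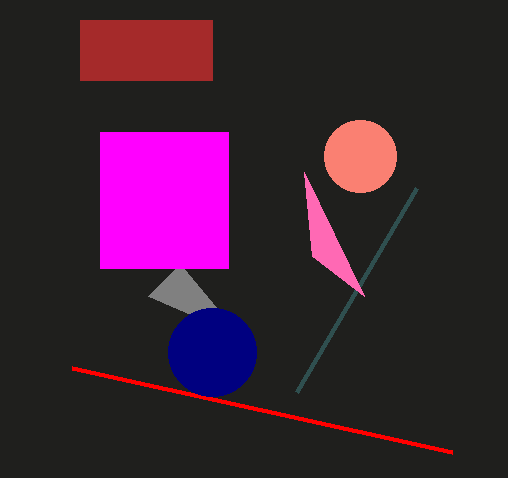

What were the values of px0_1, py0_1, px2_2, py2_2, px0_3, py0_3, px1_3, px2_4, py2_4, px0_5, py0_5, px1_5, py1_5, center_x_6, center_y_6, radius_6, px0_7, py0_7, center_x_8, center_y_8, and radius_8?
px0_1 = 416
py0_1 = 188
px2_2 = 304
py2_2 = 172
px0_3 = 80
py0_3 = 20
px1_3 = 212
px2_4 = 148
py2_4 = 296
px0_5 = 100
py0_5 = 132
px1_5 = 228
py1_5 = 268
center_x_6 = 360
center_y_6 = 156
radius_6 = 36
px0_7 = 452
py0_7 = 452
center_x_8 = 212
center_y_8 = 352
radius_8 = 44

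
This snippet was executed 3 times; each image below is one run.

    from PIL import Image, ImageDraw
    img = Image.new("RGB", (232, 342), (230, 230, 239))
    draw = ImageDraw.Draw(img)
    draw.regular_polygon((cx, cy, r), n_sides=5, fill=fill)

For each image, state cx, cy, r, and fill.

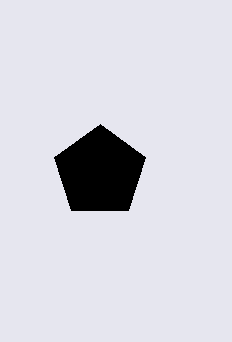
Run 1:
cx = 100; cy = 172; r = 48; fill = 'black'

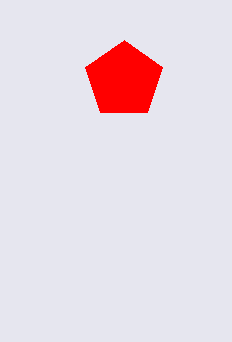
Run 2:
cx = 124
cy = 80
r = 40
fill = 'red'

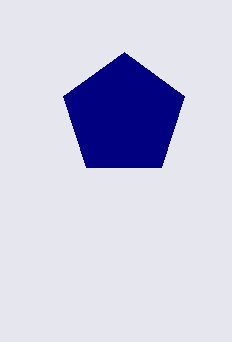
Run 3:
cx = 124
cy = 116
r = 64
fill = 'navy'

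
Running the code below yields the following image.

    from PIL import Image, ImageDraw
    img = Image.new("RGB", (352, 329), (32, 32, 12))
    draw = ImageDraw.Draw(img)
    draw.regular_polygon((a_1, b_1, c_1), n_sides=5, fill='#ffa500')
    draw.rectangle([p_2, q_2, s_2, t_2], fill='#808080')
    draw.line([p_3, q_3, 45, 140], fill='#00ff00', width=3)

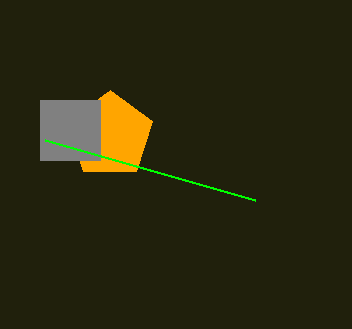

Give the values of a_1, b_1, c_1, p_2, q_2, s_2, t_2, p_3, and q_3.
a_1 = 110; b_1 = 135; c_1 = 45; p_2 = 40; q_2 = 100; s_2 = 100; t_2 = 160; p_3 = 255; q_3 = 200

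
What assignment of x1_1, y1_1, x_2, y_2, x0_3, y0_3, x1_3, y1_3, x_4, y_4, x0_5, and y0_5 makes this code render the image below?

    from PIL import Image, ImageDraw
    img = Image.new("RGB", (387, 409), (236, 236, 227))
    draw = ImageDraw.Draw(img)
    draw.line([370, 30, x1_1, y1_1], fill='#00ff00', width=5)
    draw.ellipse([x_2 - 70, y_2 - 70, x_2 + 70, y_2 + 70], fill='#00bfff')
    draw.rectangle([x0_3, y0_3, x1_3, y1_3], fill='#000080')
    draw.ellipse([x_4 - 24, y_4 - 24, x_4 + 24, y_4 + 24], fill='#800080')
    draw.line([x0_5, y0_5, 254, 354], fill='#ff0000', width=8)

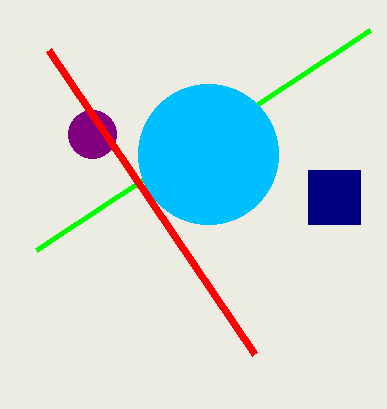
x1_1 = 36, y1_1 = 250, x_2 = 208, y_2 = 154, x0_3 = 308, y0_3 = 170, x1_3 = 360, y1_3 = 224, x_4 = 92, y_4 = 134, x0_5 = 48, y0_5 = 50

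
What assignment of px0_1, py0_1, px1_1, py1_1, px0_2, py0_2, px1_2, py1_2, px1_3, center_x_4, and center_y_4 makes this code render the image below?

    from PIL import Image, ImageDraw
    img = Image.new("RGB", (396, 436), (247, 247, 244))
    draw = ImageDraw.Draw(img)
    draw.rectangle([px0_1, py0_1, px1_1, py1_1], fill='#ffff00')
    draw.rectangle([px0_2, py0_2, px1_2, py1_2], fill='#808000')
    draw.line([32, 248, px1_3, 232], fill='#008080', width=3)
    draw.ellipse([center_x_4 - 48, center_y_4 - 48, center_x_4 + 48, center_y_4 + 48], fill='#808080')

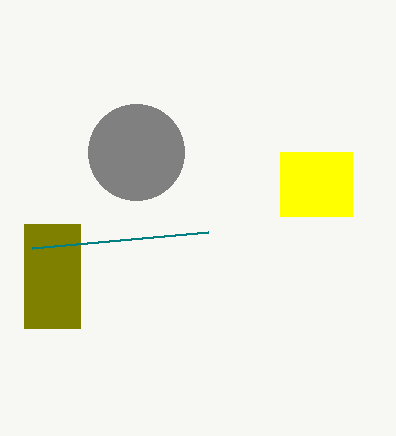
px0_1 = 280; py0_1 = 152; px1_1 = 352; py1_1 = 216; px0_2 = 24; py0_2 = 224; px1_2 = 80; py1_2 = 328; px1_3 = 208; center_x_4 = 136; center_y_4 = 152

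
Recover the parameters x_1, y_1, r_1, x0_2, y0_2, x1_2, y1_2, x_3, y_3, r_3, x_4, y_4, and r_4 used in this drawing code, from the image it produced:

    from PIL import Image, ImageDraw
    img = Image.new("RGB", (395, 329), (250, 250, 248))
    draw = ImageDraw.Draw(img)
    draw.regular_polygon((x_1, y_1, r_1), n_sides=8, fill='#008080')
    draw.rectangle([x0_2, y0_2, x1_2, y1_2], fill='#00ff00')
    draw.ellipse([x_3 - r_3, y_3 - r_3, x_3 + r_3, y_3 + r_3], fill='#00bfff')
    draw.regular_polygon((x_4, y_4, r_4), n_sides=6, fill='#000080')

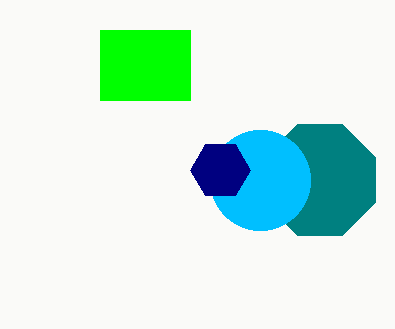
x_1 = 320, y_1 = 180, r_1 = 60, x0_2 = 100, y0_2 = 30, x1_2 = 190, y1_2 = 100, x_3 = 260, y_3 = 180, r_3 = 50, x_4 = 220, y_4 = 170, r_4 = 30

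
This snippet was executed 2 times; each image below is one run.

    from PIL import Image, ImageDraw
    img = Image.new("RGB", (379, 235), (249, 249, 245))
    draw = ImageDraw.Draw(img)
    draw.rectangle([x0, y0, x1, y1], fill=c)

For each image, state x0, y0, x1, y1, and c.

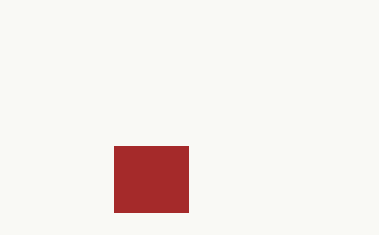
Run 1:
x0 = 114; y0 = 146; x1 = 188; y1 = 212; c = 'brown'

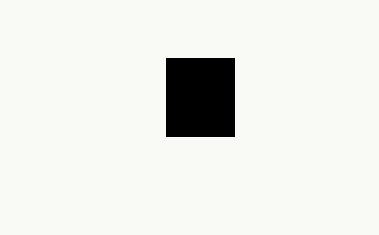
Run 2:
x0 = 166; y0 = 58; x1 = 234; y1 = 136; c = 'black'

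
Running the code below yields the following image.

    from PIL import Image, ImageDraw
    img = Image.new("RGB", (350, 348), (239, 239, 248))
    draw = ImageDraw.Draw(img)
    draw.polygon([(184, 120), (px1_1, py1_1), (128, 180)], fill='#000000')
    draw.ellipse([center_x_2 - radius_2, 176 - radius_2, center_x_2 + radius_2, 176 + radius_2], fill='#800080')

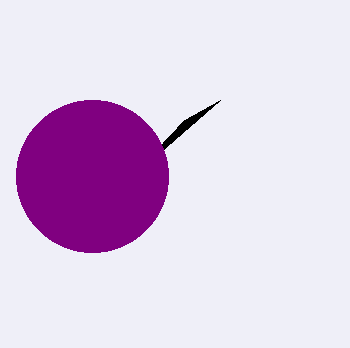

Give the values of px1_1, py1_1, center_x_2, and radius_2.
px1_1 = 220, py1_1 = 100, center_x_2 = 92, radius_2 = 76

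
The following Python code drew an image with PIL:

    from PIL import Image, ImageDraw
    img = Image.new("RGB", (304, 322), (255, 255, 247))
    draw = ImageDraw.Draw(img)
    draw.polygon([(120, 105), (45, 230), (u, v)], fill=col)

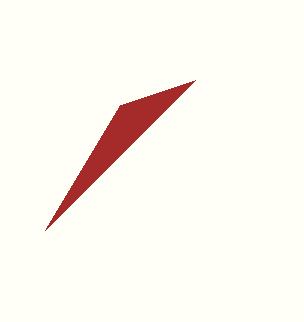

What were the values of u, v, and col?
u = 195
v = 80
col = 'brown'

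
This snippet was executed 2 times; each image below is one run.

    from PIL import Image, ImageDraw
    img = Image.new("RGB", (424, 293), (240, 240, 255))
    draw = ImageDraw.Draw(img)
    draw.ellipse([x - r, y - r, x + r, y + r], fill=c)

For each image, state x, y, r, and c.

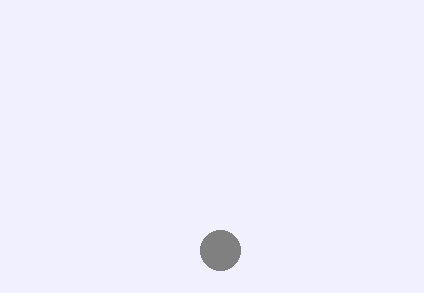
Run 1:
x = 220; y = 250; r = 20; c = 'gray'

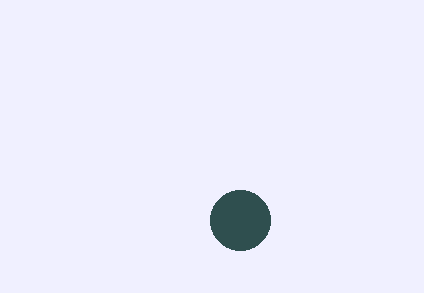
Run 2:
x = 240; y = 220; r = 30; c = 'darkslategray'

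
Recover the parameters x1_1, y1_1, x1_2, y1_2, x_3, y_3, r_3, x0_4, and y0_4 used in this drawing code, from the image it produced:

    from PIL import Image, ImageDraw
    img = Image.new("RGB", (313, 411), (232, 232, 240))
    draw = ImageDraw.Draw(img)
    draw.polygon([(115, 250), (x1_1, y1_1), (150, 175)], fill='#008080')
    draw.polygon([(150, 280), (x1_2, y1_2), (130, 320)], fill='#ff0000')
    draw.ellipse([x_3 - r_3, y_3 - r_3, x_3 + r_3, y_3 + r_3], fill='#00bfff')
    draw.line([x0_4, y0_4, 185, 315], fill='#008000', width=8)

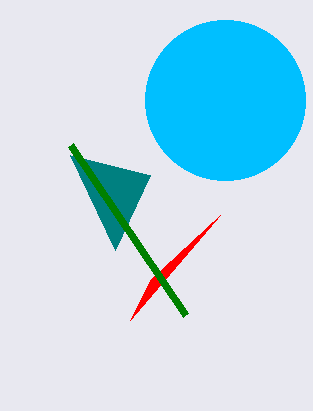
x1_1 = 70, y1_1 = 155, x1_2 = 220, y1_2 = 215, x_3 = 225, y_3 = 100, r_3 = 80, x0_4 = 70, y0_4 = 145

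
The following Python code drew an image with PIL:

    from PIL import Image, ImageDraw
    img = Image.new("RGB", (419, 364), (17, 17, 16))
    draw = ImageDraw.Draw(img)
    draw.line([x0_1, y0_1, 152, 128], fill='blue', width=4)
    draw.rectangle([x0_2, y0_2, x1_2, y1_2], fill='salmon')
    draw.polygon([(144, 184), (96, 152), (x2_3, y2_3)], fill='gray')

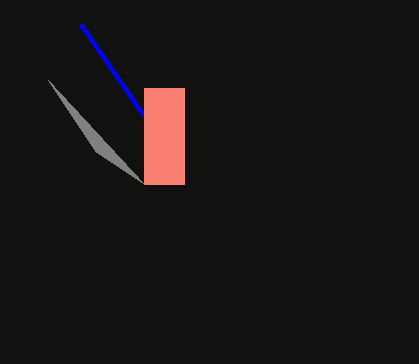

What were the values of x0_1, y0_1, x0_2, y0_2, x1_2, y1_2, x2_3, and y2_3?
x0_1 = 80, y0_1 = 24, x0_2 = 144, y0_2 = 88, x1_2 = 184, y1_2 = 184, x2_3 = 48, y2_3 = 80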